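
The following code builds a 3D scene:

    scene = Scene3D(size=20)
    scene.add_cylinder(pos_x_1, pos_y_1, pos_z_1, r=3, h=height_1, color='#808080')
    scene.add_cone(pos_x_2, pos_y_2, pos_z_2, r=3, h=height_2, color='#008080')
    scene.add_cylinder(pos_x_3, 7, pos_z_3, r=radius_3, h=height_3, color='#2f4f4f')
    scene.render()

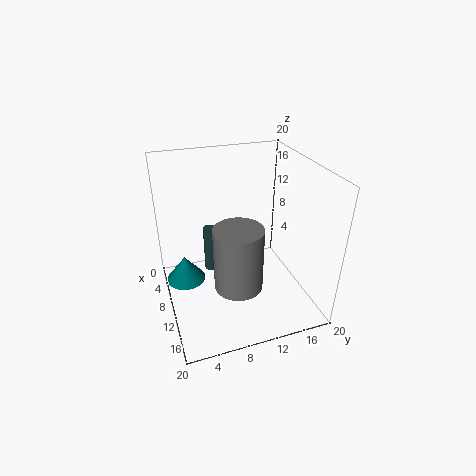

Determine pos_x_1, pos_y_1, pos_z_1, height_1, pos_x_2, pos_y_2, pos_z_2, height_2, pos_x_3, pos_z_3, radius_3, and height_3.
pos_x_1 = 16
pos_y_1 = 8
pos_z_1 = 7
height_1 = 8
pos_x_2 = 5
pos_y_2 = 3
pos_z_2 = 1
height_2 = 4
pos_x_3 = 6
pos_z_3 = 3
radius_3 = 1
height_3 = 7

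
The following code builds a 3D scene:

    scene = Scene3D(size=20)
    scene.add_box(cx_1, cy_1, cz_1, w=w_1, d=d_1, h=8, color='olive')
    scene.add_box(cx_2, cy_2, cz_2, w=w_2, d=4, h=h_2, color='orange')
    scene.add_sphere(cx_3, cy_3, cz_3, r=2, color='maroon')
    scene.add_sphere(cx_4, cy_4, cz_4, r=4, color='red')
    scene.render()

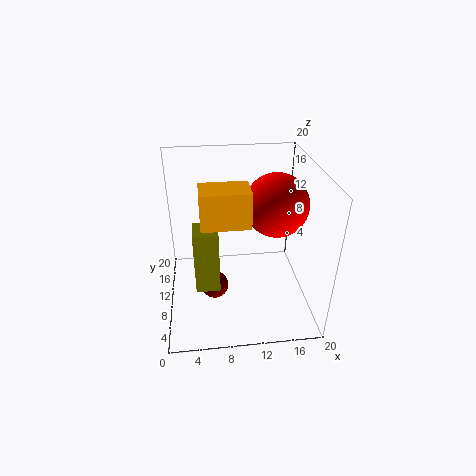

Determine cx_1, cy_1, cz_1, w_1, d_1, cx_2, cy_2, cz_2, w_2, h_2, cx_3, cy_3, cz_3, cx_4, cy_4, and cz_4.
cx_1 = 4; cy_1 = 3.5; cz_1 = 6.5; w_1 = 3; d_1 = 3.5; cx_2 = 5; cy_2 = 4.5; cz_2 = 14.5; w_2 = 6; h_2 = 4.5; cx_3 = 6.5; cy_3 = 10; cz_3 = 2; cx_4 = 14.5; cy_4 = 7.5; cz_4 = 16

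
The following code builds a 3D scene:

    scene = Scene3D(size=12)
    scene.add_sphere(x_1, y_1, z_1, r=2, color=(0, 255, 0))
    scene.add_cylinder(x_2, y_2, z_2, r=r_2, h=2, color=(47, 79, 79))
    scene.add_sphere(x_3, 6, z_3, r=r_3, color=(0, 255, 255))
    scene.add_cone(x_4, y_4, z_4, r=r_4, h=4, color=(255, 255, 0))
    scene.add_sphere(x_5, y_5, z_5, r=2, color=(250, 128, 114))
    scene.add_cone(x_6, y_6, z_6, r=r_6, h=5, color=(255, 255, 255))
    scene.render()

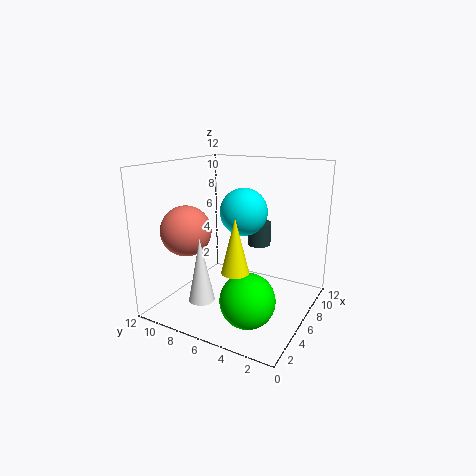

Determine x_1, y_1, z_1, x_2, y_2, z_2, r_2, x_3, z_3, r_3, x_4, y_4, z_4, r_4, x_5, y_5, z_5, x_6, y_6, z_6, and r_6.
x_1 = 2
y_1 = 3
z_1 = 3
x_2 = 8
y_2 = 5
z_2 = 5
r_2 = 1
x_3 = 7
z_3 = 8
r_3 = 2
x_4 = 2
y_4 = 4
z_4 = 5
r_4 = 1
x_5 = 3
y_5 = 9
z_5 = 7
x_6 = 2
y_6 = 7
z_6 = 2
r_6 = 1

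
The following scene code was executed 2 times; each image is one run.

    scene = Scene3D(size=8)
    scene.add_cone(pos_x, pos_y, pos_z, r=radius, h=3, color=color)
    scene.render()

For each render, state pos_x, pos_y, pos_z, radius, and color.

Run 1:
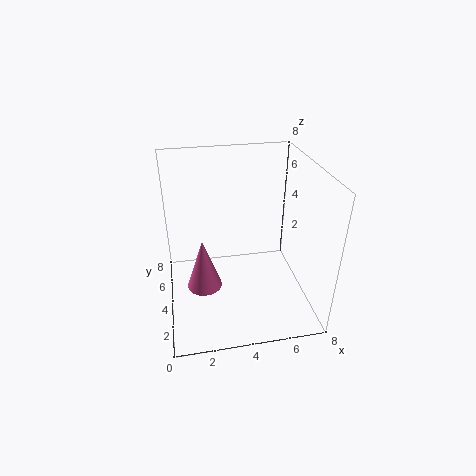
pos_x = 2
pos_y = 4
pos_z = 1
radius = 1
color = 'hotpink'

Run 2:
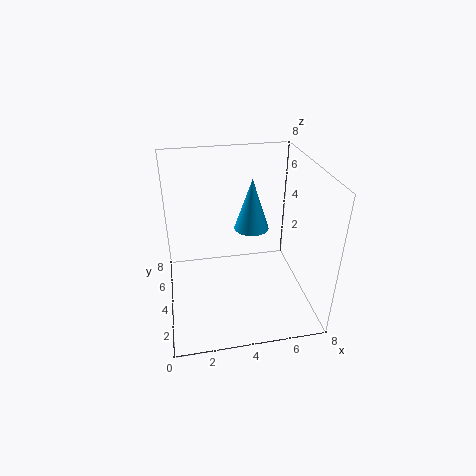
pos_x = 5
pos_y = 5
pos_z = 4
radius = 1
color = 'deepskyblue'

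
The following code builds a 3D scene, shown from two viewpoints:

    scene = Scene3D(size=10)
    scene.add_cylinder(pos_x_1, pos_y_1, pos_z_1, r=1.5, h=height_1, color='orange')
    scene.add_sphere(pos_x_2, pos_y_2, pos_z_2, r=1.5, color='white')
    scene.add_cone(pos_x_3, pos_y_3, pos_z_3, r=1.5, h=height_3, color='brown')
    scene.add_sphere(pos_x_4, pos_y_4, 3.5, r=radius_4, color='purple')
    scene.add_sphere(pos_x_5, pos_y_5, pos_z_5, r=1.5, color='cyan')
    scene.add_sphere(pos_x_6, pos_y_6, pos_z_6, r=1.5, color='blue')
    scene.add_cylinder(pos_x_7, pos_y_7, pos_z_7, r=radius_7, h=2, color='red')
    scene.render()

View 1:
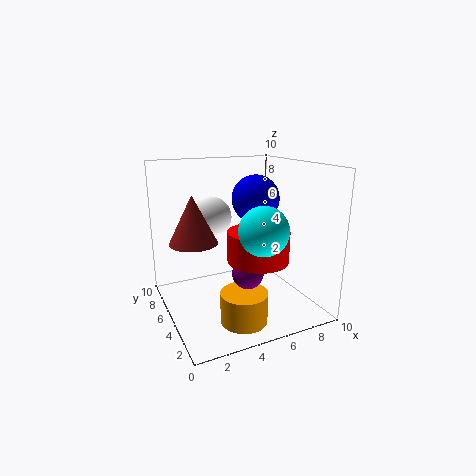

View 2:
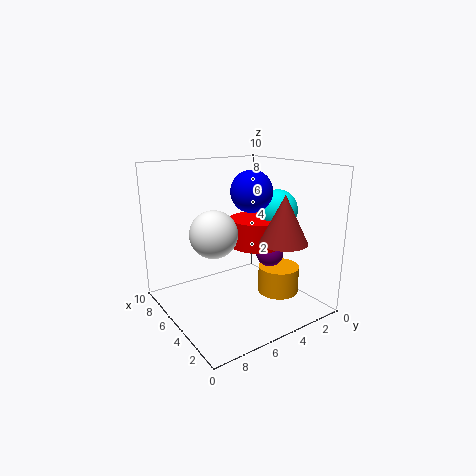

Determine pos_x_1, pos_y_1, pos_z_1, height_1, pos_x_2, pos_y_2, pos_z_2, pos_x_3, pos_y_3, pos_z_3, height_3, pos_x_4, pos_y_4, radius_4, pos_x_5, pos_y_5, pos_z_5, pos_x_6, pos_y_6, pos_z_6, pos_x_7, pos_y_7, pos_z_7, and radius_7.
pos_x_1 = 4, pos_y_1 = 2, pos_z_1 = 0.5, height_1 = 2, pos_x_2 = 4, pos_y_2 = 7.5, pos_z_2 = 6, pos_x_3 = 1.5, pos_y_3 = 4, pos_z_3 = 5.5, height_3 = 3, pos_x_4 = 4.5, pos_y_4 = 2.5, radius_4 = 1, pos_x_5 = 5, pos_y_5 = 1.5, pos_z_5 = 6.5, pos_x_6 = 5.5, pos_y_6 = 3.5, pos_z_6 = 8, pos_x_7 = 5.5, pos_y_7 = 3, pos_z_7 = 4, radius_7 = 2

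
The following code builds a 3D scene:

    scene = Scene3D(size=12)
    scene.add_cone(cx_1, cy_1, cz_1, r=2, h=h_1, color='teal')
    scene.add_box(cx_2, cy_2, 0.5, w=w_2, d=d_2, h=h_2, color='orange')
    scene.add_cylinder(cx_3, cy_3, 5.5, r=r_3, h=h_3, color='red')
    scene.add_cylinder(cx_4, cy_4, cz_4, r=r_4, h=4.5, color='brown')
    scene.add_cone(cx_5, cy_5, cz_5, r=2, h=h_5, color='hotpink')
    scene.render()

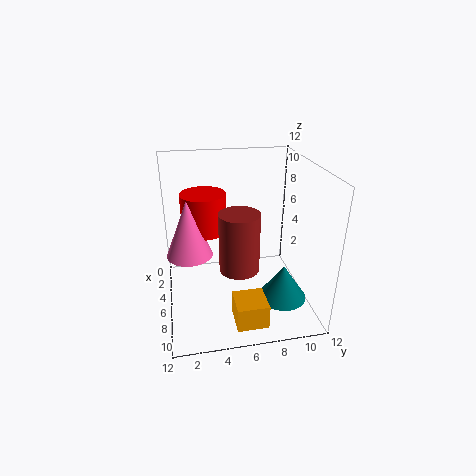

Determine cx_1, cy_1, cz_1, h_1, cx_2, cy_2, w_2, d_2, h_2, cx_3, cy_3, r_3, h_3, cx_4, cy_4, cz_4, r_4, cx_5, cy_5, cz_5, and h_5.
cx_1 = 8, cy_1 = 9.5, cz_1 = 1, h_1 = 3, cx_2 = 8.5, cy_2 = 5, w_2 = 2.5, d_2 = 2.5, h_2 = 2, cx_3 = 3, cy_3 = 3.5, r_3 = 2, h_3 = 3.5, cx_4 = 9, cy_4 = 5.5, cz_4 = 5, r_4 = 1.5, cx_5 = 4.5, cy_5 = 2, cz_5 = 4, h_5 = 5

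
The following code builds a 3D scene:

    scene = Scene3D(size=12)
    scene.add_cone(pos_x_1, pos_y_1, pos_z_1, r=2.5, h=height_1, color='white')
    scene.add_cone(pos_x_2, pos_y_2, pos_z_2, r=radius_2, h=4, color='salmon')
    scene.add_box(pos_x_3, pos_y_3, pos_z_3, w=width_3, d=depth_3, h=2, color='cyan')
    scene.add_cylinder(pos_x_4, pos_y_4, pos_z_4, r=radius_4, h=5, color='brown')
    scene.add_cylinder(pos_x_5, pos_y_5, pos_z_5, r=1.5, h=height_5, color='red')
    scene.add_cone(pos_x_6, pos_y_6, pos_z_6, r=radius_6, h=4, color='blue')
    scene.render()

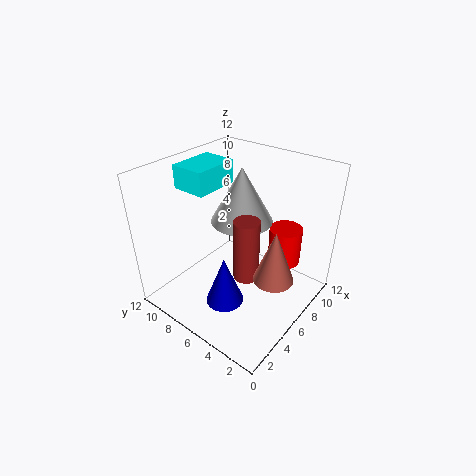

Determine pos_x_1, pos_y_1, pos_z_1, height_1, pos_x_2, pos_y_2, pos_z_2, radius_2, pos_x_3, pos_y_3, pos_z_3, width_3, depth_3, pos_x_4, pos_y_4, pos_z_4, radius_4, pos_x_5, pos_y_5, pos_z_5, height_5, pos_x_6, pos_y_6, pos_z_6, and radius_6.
pos_x_1 = 6.5; pos_y_1 = 6; pos_z_1 = 7.5; height_1 = 4.5; pos_x_2 = 4.5; pos_y_2 = 1.5; pos_z_2 = 5; radius_2 = 1.5; pos_x_3 = 4.5; pos_y_3 = 8.5; pos_z_3 = 9.5; width_3 = 4; depth_3 = 3; pos_x_4 = 4.5; pos_y_4 = 4; pos_z_4 = 4; radius_4 = 1; pos_x_5 = 10.5; pos_y_5 = 4; pos_z_5 = 2; height_5 = 3.5; pos_x_6 = 3; pos_y_6 = 5; pos_z_6 = 2; radius_6 = 1.5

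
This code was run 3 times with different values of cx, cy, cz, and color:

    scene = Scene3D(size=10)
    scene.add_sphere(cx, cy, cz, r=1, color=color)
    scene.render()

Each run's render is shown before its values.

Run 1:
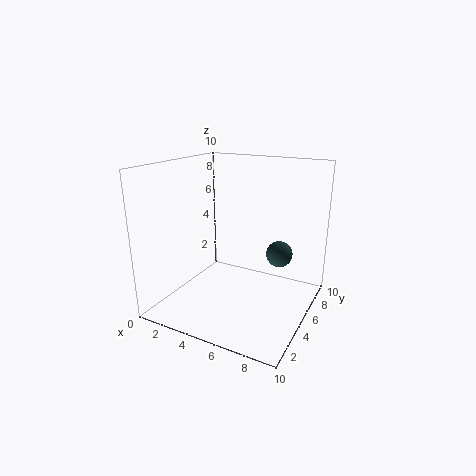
cx = 7
cy = 8
cz = 3
color = 'darkslategray'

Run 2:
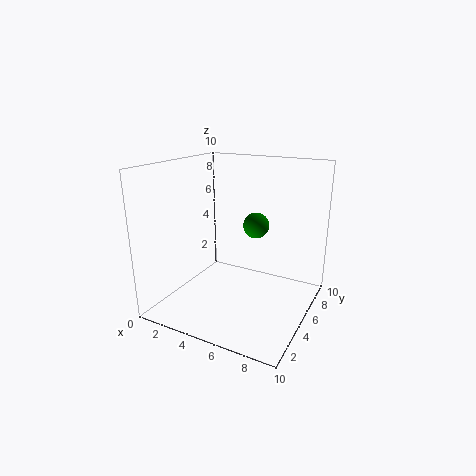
cx = 5
cy = 8
cz = 5
color = 'green'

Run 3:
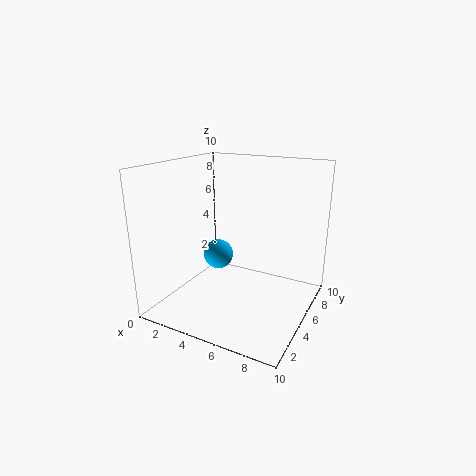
cx = 4
cy = 4
cz = 4
color = 'deepskyblue'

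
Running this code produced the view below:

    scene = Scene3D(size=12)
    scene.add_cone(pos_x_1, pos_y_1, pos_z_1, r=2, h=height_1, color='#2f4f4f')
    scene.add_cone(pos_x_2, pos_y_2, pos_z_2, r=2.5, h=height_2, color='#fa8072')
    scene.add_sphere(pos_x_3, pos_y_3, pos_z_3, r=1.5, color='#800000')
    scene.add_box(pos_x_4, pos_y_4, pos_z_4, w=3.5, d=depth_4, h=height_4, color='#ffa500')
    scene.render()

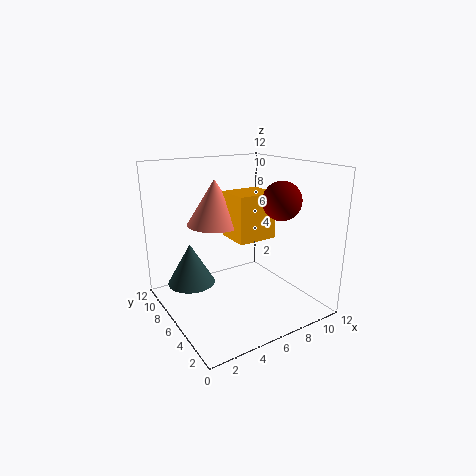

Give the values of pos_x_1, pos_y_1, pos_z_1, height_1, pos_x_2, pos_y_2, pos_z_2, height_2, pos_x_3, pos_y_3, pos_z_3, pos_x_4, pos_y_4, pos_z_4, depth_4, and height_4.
pos_x_1 = 2.5
pos_y_1 = 8
pos_z_1 = 2
height_1 = 3.5
pos_x_2 = 5.5
pos_y_2 = 9
pos_z_2 = 6.5
height_2 = 4
pos_x_3 = 8
pos_y_3 = 3
pos_z_3 = 9.5
pos_x_4 = 6
pos_y_4 = 5.5
pos_z_4 = 5.5
depth_4 = 3
height_4 = 4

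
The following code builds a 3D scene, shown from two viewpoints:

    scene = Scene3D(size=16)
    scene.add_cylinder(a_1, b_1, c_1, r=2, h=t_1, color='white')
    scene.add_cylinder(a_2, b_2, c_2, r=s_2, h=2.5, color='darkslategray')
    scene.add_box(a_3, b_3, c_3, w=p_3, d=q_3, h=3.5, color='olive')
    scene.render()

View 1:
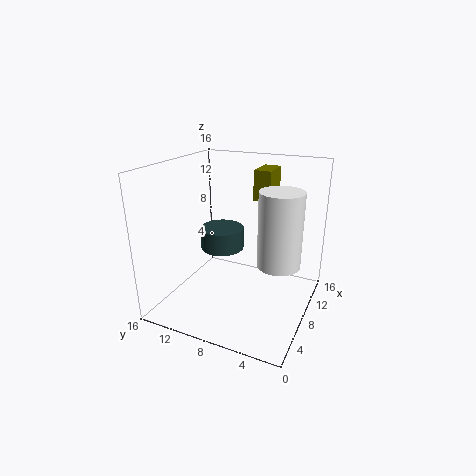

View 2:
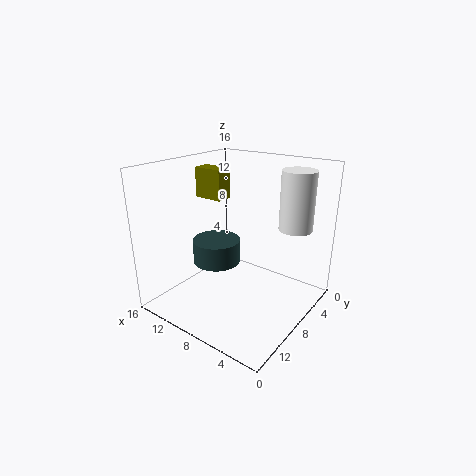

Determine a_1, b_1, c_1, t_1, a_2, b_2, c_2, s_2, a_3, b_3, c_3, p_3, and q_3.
a_1 = 4
b_1 = 2
c_1 = 8
t_1 = 7
a_2 = 9
b_2 = 10.5
c_2 = 6
s_2 = 2.5
a_3 = 11
b_3 = 5.5
c_3 = 11.5
p_3 = 3.5
q_3 = 2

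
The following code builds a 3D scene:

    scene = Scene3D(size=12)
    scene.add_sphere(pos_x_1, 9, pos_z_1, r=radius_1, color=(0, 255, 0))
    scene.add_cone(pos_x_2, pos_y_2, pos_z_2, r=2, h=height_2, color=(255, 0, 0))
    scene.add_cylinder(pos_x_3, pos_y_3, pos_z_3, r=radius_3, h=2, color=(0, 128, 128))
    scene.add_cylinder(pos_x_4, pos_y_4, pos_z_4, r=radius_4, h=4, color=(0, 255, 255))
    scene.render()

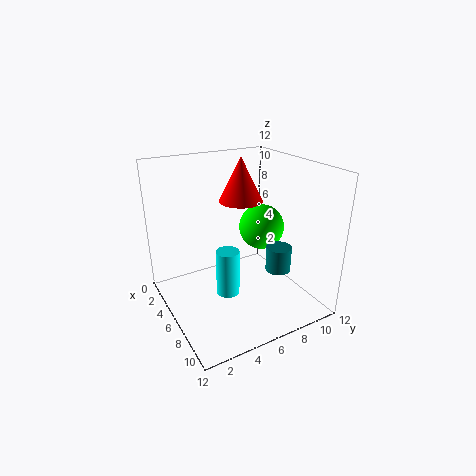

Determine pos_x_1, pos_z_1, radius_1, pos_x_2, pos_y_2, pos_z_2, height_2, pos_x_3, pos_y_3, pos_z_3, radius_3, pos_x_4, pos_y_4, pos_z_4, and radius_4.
pos_x_1 = 5; pos_z_1 = 6; radius_1 = 2; pos_x_2 = 3; pos_y_2 = 8; pos_z_2 = 8; height_2 = 4; pos_x_3 = 9; pos_y_3 = 8; pos_z_3 = 4; radius_3 = 1; pos_x_4 = 6; pos_y_4 = 5; pos_z_4 = 1; radius_4 = 1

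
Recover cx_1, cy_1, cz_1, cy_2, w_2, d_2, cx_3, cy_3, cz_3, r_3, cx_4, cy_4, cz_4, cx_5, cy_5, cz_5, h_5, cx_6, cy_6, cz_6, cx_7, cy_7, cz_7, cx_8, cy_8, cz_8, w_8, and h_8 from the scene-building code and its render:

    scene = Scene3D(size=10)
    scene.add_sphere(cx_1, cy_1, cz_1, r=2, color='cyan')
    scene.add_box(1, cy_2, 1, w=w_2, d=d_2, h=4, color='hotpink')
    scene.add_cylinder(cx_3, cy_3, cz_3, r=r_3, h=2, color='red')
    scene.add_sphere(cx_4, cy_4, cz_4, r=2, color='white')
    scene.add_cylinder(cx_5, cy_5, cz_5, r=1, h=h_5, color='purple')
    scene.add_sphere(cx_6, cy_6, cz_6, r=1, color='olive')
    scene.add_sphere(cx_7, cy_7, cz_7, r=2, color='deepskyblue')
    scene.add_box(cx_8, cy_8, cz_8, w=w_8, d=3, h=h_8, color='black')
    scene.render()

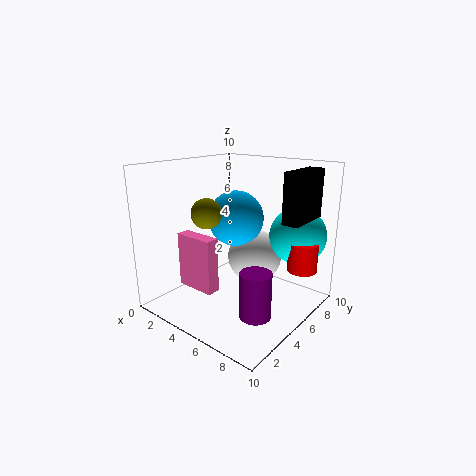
cx_1 = 8
cy_1 = 8
cz_1 = 5
cy_2 = 3
w_2 = 3
d_2 = 1
cx_3 = 9
cy_3 = 7
cz_3 = 3
r_3 = 1
cx_4 = 5
cy_4 = 7
cz_4 = 3
cx_5 = 8
cy_5 = 3
cz_5 = 1
h_5 = 3
cx_6 = 4
cy_6 = 3
cz_6 = 7
cx_7 = 4
cy_7 = 6
cz_7 = 6
cx_8 = 9
cy_8 = 4
cz_8 = 7
w_8 = 1
h_8 = 3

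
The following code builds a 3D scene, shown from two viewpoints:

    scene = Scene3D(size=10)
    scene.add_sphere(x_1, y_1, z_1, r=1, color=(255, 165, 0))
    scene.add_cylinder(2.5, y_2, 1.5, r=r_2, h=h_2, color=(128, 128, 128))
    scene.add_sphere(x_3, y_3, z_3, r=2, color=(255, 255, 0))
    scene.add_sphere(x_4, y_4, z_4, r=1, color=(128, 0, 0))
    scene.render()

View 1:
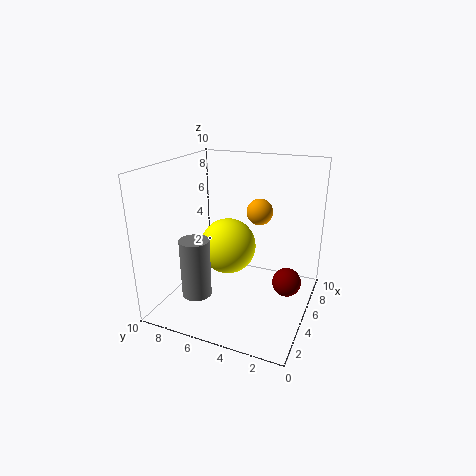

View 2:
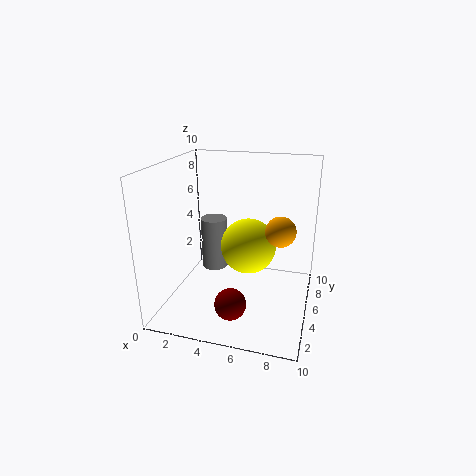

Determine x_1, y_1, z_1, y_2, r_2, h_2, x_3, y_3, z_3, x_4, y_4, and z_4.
x_1 = 8, y_1 = 4.5, z_1 = 6, y_2 = 7, r_2 = 1, h_2 = 4, x_3 = 5.5, y_3 = 6, z_3 = 4, x_4 = 5.5, y_4 = 1.5, z_4 = 2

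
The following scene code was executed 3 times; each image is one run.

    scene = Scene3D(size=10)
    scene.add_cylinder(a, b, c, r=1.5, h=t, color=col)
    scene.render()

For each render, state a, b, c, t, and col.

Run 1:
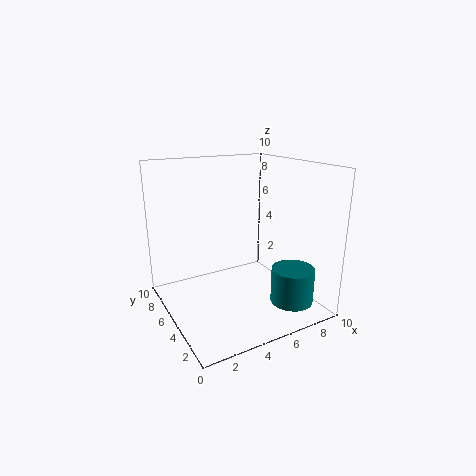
a = 8, b = 2.5, c = 0.5, t = 2.5, col = 'teal'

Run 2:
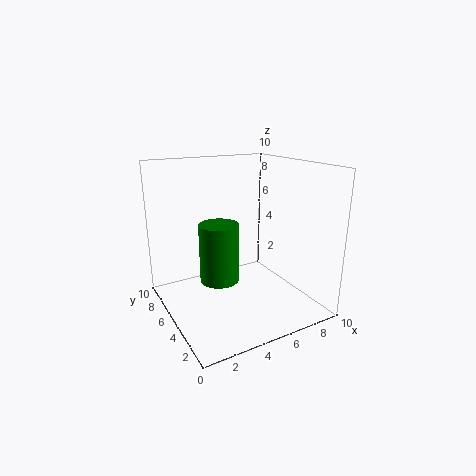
a = 4.5, b = 7, c = 1, t = 4.5, col = 'green'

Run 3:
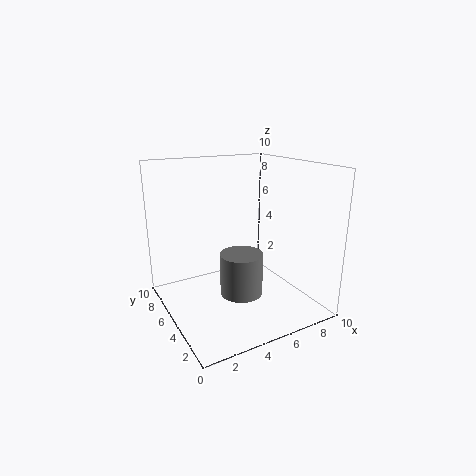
a = 5, b = 4.5, c = 1, t = 3, col = 'gray'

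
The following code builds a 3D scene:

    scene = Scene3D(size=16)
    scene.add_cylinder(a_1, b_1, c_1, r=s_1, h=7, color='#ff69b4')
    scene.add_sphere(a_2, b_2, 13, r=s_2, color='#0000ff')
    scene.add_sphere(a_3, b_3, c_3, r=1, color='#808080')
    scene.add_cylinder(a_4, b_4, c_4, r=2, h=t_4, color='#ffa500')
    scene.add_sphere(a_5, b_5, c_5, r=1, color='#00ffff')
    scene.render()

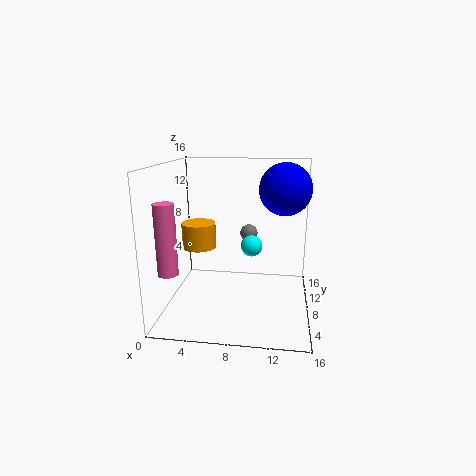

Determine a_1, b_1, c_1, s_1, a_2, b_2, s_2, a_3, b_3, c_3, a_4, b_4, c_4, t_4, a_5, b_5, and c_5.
a_1 = 2, b_1 = 2, c_1 = 6, s_1 = 1, a_2 = 13, b_2 = 11, s_2 = 3, a_3 = 9, b_3 = 10, c_3 = 8, a_4 = 3, b_4 = 10, c_4 = 6, t_4 = 3, a_5 = 10, b_5 = 3, c_5 = 9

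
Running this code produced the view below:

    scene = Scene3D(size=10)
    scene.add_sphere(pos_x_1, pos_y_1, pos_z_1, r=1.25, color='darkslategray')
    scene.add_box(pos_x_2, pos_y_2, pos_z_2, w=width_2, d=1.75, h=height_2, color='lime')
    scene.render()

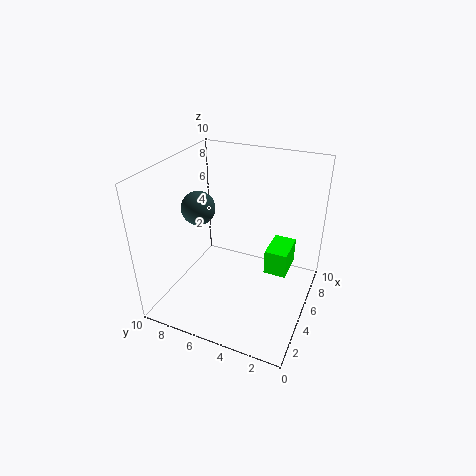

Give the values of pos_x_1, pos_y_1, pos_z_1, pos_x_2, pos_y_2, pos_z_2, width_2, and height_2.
pos_x_1 = 5.75; pos_y_1 = 8.5; pos_z_1 = 6.25; pos_x_2 = 7.25; pos_y_2 = 2; pos_z_2 = 0.75; width_2 = 2.75; height_2 = 2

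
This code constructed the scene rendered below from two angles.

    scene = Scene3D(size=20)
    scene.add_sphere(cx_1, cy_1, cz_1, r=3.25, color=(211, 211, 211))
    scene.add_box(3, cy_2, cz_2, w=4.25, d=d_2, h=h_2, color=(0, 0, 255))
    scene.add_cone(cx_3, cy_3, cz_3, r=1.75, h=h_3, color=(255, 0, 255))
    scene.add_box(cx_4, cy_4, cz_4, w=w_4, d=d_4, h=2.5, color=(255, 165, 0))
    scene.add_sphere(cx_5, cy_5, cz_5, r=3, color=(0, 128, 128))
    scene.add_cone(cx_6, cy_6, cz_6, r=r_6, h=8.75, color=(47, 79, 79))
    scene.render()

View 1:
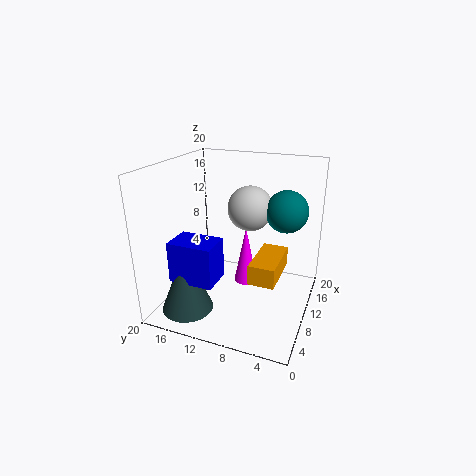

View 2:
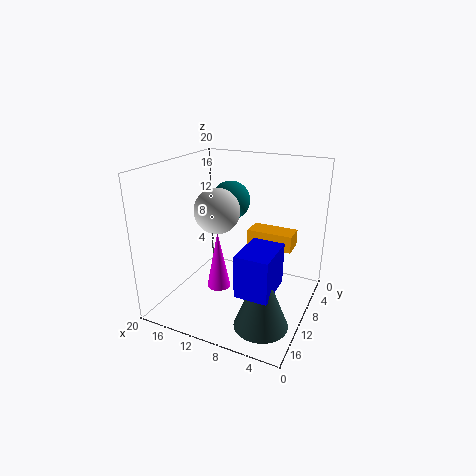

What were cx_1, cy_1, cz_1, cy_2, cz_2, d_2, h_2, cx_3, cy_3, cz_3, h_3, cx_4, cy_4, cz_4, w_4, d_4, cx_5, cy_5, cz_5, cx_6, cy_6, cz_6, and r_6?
cx_1 = 13.5; cy_1 = 9.5; cz_1 = 13.25; cy_2 = 11; cz_2 = 5.5; d_2 = 6; h_2 = 5.5; cx_3 = 13.25; cy_3 = 10; cz_3 = 1.5; h_3 = 8.75; cx_4 = 3.5; cy_4 = 3; cz_4 = 7.25; w_4 = 6.75; d_4 = 3.25; cx_5 = 14; cy_5 = 4.25; cz_5 = 13.25; cx_6 = 4.25; cy_6 = 15.25; cz_6 = 1; r_6 = 3.5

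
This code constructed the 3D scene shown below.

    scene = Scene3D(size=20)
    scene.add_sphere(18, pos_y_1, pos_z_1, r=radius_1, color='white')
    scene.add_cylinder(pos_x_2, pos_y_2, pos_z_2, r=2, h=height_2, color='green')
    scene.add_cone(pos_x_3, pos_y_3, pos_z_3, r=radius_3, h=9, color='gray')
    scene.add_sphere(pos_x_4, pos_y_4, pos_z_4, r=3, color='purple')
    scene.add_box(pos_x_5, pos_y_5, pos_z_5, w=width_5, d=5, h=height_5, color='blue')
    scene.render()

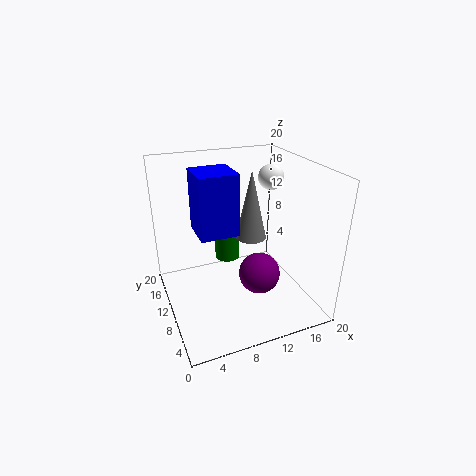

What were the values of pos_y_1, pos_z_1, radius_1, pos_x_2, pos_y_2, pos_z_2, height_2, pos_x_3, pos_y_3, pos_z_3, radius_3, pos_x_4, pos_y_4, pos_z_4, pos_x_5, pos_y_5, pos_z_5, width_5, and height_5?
pos_y_1 = 16; pos_z_1 = 16; radius_1 = 2; pos_x_2 = 11; pos_y_2 = 17; pos_z_2 = 3; height_2 = 5; pos_x_3 = 11; pos_y_3 = 8; pos_z_3 = 11; radius_3 = 2; pos_x_4 = 13; pos_y_4 = 9; pos_z_4 = 4; pos_x_5 = 4; pos_y_5 = 7; pos_z_5 = 12; width_5 = 5; height_5 = 8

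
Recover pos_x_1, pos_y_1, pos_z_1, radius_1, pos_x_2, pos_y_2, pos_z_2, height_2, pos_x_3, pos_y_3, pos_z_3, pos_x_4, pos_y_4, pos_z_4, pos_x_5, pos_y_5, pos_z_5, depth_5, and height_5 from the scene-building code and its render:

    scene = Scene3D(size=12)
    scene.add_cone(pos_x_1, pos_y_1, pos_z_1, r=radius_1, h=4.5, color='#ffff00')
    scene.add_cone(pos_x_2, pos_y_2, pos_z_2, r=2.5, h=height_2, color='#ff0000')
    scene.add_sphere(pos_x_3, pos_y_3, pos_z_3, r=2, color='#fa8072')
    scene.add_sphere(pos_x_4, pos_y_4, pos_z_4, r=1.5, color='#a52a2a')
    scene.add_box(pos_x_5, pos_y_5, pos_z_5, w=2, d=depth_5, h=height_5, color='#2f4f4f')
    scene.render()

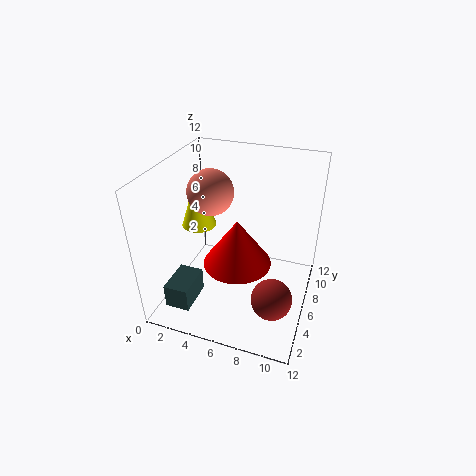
pos_x_1 = 2; pos_y_1 = 7; pos_z_1 = 6; radius_1 = 1.5; pos_x_2 = 7; pos_y_2 = 3; pos_z_2 = 6; height_2 = 3.5; pos_x_3 = 3; pos_y_3 = 7.5; pos_z_3 = 9; pos_x_4 = 10; pos_y_4 = 2; pos_z_4 = 4; pos_x_5 = 1.5; pos_y_5 = 1; pos_z_5 = 1.5; depth_5 = 3; height_5 = 2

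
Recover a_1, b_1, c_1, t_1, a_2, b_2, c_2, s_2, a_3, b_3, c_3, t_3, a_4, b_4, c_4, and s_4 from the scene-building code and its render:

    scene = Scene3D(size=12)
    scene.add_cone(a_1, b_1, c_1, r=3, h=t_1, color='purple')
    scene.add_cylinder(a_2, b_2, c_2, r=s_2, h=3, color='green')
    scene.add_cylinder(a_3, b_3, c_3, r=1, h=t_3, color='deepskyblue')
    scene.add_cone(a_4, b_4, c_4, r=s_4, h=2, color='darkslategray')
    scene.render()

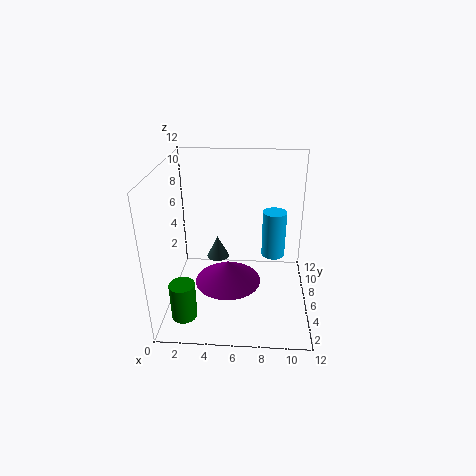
a_1 = 5
b_1 = 7
c_1 = 1
t_1 = 2
a_2 = 2
b_2 = 2
c_2 = 1
s_2 = 1
a_3 = 9
b_3 = 7
c_3 = 4
t_3 = 4
a_4 = 4
b_4 = 8
c_4 = 3
s_4 = 1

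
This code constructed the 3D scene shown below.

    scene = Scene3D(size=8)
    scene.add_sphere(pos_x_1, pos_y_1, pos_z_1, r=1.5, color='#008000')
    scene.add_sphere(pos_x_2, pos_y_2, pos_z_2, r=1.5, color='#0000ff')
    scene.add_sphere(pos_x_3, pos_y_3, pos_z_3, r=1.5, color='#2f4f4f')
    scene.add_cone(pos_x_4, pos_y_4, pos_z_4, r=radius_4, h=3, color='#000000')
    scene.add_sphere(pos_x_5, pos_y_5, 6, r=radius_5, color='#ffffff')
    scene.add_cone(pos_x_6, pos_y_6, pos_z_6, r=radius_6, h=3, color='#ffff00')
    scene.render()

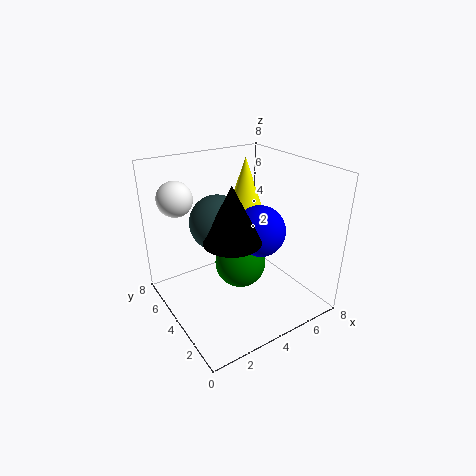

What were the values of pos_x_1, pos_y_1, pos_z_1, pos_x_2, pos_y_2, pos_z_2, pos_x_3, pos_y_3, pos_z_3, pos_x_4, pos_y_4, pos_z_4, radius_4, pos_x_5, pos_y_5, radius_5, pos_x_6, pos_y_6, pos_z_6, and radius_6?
pos_x_1 = 4.5, pos_y_1 = 4.5, pos_z_1 = 2, pos_x_2 = 5.5, pos_y_2 = 4, pos_z_2 = 4, pos_x_3 = 3, pos_y_3 = 4.5, pos_z_3 = 5, pos_x_4 = 3, pos_y_4 = 3, pos_z_4 = 4.5, radius_4 = 1.5, pos_x_5 = 1.5, pos_y_5 = 6.5, radius_5 = 1, pos_x_6 = 5.5, pos_y_6 = 5.5, pos_z_6 = 5, radius_6 = 1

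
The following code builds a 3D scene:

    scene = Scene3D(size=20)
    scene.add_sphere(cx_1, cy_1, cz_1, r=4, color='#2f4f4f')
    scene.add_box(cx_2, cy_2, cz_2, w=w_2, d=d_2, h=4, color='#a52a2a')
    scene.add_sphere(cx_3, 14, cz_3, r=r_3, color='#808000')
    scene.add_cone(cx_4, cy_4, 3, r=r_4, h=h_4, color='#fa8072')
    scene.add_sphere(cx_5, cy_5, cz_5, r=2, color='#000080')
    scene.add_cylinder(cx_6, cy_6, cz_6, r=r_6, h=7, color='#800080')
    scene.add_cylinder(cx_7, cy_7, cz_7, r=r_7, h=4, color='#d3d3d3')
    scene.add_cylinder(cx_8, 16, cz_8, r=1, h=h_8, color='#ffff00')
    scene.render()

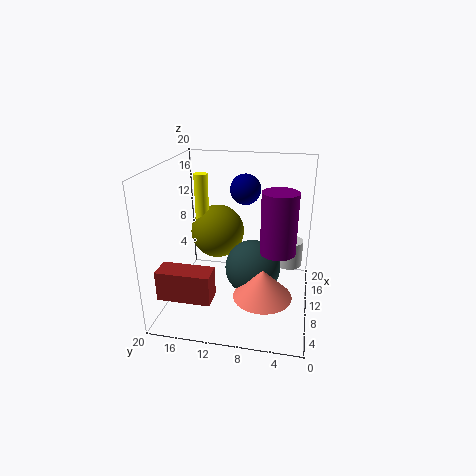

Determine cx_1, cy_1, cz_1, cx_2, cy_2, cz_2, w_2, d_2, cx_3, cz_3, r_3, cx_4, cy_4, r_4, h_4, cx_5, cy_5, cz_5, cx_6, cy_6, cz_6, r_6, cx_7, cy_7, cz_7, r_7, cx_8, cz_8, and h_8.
cx_1 = 11; cy_1 = 8; cz_1 = 5; cx_2 = 2; cy_2 = 12; cz_2 = 4; w_2 = 3; d_2 = 7; cx_3 = 14; cz_3 = 9; r_3 = 4; cx_4 = 7; cy_4 = 6; r_4 = 4; h_4 = 4; cx_5 = 10; cy_5 = 9; cz_5 = 17; cx_6 = 3; cy_6 = 4; cz_6 = 12; r_6 = 2; cx_7 = 15; cy_7 = 3; cz_7 = 4; r_7 = 2; cx_8 = 13; cz_8 = 9; h_8 = 9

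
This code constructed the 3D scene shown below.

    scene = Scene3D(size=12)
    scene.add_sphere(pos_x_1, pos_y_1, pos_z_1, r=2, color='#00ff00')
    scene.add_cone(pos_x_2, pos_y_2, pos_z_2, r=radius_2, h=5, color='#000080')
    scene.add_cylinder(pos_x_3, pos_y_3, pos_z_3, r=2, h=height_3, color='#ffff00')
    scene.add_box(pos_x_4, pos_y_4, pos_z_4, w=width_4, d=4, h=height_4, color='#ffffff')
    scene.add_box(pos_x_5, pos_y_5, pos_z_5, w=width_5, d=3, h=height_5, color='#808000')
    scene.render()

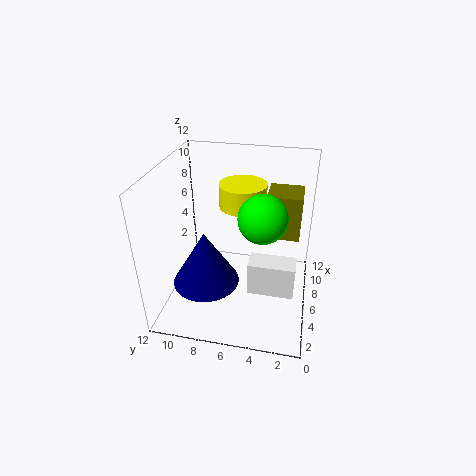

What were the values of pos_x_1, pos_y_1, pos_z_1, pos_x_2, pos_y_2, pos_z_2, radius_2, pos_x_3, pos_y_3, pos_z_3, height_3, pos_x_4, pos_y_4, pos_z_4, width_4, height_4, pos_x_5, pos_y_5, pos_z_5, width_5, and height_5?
pos_x_1 = 6
pos_y_1 = 4
pos_z_1 = 8
pos_x_2 = 6
pos_y_2 = 9
pos_z_2 = 1
radius_2 = 3
pos_x_3 = 8
pos_y_3 = 6
pos_z_3 = 8
height_3 = 2
pos_x_4 = 5
pos_y_4 = 1
pos_z_4 = 1
width_4 = 2
height_4 = 3
pos_x_5 = 8
pos_y_5 = 1
pos_z_5 = 5
width_5 = 3
height_5 = 4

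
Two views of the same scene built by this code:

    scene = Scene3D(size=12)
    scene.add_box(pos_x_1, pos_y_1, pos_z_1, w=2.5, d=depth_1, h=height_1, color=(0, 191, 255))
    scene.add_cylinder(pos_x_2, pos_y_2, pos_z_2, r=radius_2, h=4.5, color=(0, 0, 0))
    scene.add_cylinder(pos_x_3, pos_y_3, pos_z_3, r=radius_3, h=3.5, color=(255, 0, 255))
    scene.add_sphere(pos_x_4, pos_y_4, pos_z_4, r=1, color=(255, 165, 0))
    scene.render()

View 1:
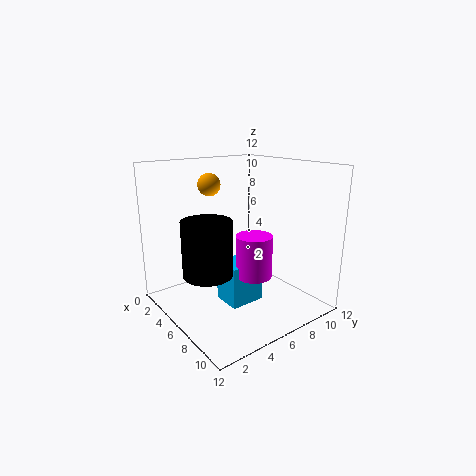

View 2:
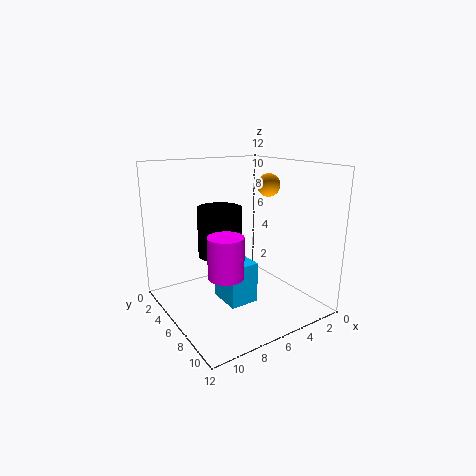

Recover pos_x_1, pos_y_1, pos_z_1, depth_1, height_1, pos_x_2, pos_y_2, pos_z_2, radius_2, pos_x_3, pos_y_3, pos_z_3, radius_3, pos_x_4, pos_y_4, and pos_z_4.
pos_x_1 = 5; pos_y_1 = 4.5; pos_z_1 = 0.5; depth_1 = 3; height_1 = 3.5; pos_x_2 = 6; pos_y_2 = 3; pos_z_2 = 3.5; radius_2 = 2; pos_x_3 = 7.5; pos_y_3 = 6.5; pos_z_3 = 3; radius_3 = 1.5; pos_x_4 = 2.5; pos_y_4 = 5.5; pos_z_4 = 10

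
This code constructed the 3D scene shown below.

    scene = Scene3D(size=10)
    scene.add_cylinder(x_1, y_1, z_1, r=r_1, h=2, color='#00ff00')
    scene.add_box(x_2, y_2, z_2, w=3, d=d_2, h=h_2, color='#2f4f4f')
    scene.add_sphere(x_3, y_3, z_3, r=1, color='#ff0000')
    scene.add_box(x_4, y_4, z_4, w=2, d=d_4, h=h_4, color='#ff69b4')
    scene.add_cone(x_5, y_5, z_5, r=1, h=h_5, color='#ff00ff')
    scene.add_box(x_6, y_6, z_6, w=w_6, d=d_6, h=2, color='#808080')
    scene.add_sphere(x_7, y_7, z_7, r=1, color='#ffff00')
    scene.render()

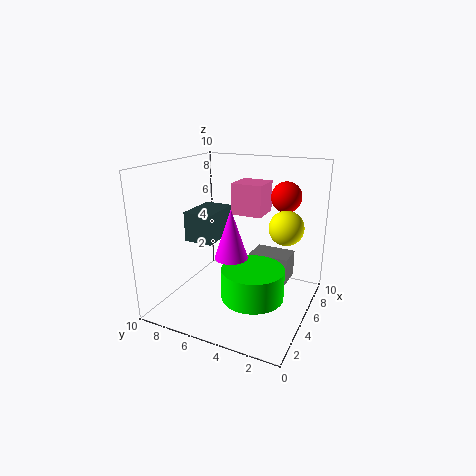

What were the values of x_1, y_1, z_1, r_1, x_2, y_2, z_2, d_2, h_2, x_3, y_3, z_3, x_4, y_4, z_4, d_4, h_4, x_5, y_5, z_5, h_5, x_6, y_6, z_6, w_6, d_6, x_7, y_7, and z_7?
x_1 = 3; y_1 = 3; z_1 = 2; r_1 = 2; x_2 = 3; y_2 = 6; z_2 = 5; d_2 = 2; h_2 = 2; x_3 = 6; y_3 = 2; z_3 = 8; x_4 = 4; y_4 = 3; z_4 = 7; d_4 = 2; h_4 = 2; x_5 = 2; y_5 = 4; z_5 = 5; h_5 = 3; x_6 = 7; y_6 = 2; z_6 = 1; w_6 = 2; d_6 = 3; x_7 = 3; y_7 = 1; z_7 = 7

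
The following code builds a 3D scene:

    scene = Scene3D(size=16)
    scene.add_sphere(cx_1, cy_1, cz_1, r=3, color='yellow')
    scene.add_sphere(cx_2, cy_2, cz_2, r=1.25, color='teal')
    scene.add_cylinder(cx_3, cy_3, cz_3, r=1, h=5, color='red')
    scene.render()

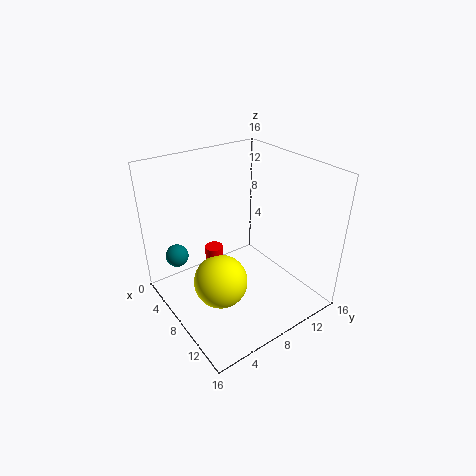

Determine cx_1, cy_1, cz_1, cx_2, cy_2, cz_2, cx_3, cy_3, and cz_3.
cx_1 = 8.5, cy_1 = 5.25, cz_1 = 3.5, cx_2 = 4.75, cy_2 = 2, cz_2 = 6.25, cx_3 = 6.5, cy_3 = 5.75, cz_3 = 2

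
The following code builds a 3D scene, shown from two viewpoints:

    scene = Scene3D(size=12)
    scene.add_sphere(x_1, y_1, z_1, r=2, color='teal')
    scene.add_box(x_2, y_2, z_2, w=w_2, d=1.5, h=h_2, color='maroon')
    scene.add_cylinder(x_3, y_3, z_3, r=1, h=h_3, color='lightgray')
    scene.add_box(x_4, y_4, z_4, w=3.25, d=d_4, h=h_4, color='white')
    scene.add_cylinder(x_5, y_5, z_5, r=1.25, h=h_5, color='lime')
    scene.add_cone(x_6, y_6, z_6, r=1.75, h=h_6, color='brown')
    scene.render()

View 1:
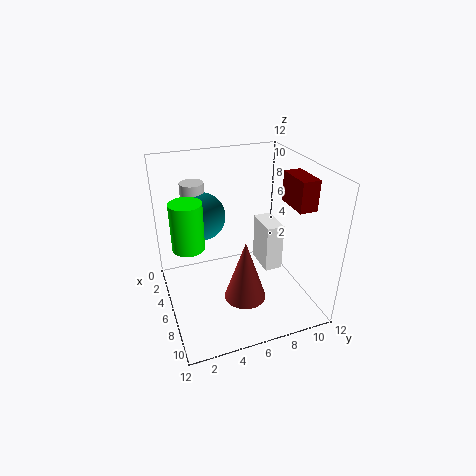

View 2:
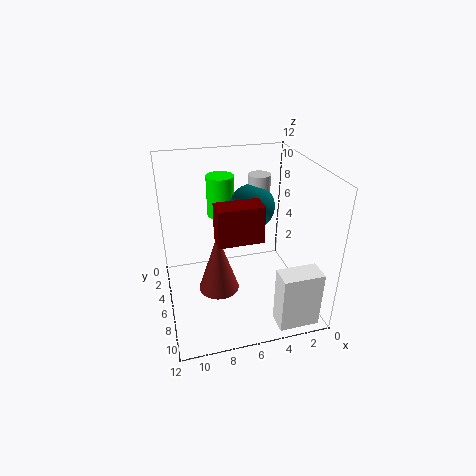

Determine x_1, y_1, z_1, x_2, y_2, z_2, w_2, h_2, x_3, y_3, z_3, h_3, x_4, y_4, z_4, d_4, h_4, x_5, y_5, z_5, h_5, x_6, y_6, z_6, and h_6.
x_1 = 4
y_1 = 3.5
z_1 = 7.5
x_2 = 5.75
y_2 = 10
z_2 = 8.75
w_2 = 3
h_2 = 2.5
x_3 = 3.25
y_3 = 3
z_3 = 7
h_3 = 3.25
x_4 = 0.75
y_4 = 9.75
z_4 = 0.25
d_4 = 1.75
h_4 = 4.75
x_5 = 6.5
y_5 = 1.75
z_5 = 6.25
h_5 = 3.75
x_6 = 7.75
y_6 = 6
z_6 = 1.25
h_6 = 5.25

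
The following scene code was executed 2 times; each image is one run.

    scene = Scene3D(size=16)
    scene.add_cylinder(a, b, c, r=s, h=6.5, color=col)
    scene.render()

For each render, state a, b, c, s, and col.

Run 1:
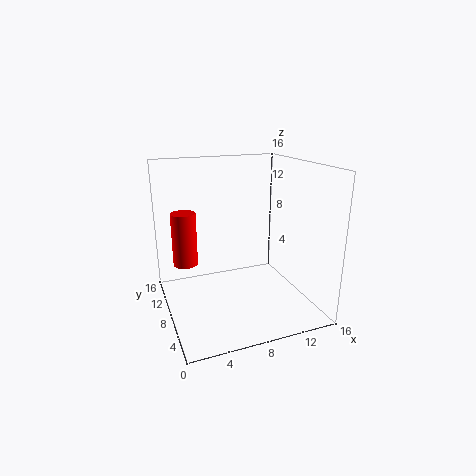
a = 3, b = 13, c = 3.5, s = 1.5, col = 'red'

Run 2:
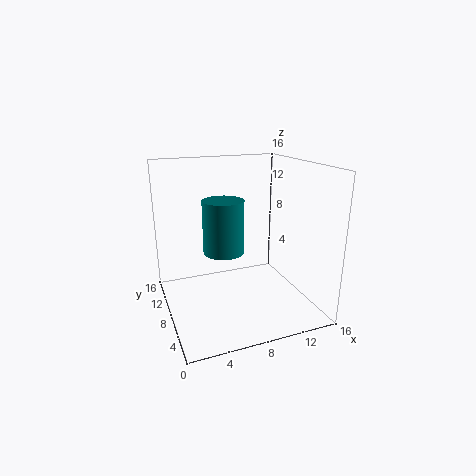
a = 7.5, b = 11.5, c = 5, s = 2.5, col = 'teal'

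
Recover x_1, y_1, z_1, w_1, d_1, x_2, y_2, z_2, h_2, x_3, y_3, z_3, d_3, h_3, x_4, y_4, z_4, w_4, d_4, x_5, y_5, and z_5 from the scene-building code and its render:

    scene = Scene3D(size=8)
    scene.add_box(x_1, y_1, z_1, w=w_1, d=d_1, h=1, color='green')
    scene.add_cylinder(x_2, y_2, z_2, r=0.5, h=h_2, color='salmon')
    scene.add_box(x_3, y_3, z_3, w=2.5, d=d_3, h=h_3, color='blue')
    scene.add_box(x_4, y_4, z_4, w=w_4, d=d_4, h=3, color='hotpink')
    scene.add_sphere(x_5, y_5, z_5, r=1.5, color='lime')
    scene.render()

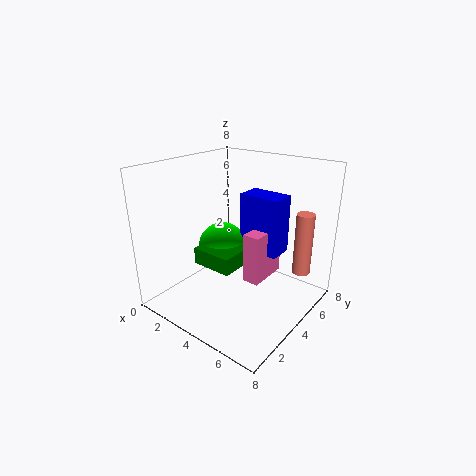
x_1 = 1.5
y_1 = 3
z_1 = 2
w_1 = 2.5
d_1 = 2.5
x_2 = 7
y_2 = 6
z_2 = 2
h_2 = 3.5
x_3 = 3
y_3 = 5.5
z_3 = 2.5
d_3 = 1.5
h_3 = 3.5
x_4 = 4
y_4 = 4.5
z_4 = 1
w_4 = 1
d_4 = 2.5
x_5 = 2
y_5 = 5
z_5 = 2.5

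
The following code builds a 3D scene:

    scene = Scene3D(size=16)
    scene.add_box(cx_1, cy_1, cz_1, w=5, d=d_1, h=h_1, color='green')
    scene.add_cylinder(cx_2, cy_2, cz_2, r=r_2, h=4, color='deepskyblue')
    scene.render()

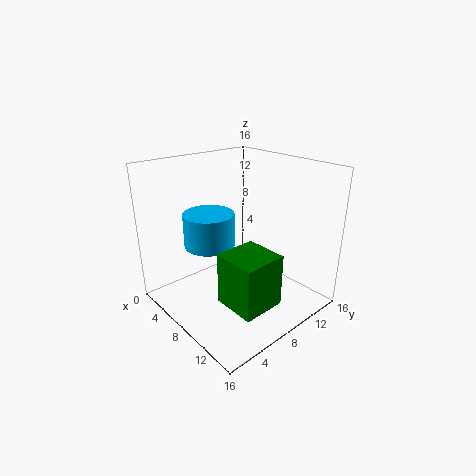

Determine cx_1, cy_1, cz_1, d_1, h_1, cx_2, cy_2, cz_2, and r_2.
cx_1 = 8, cy_1 = 5, cz_1 = 1, d_1 = 5, h_1 = 6, cx_2 = 4, cy_2 = 7, cz_2 = 6, r_2 = 3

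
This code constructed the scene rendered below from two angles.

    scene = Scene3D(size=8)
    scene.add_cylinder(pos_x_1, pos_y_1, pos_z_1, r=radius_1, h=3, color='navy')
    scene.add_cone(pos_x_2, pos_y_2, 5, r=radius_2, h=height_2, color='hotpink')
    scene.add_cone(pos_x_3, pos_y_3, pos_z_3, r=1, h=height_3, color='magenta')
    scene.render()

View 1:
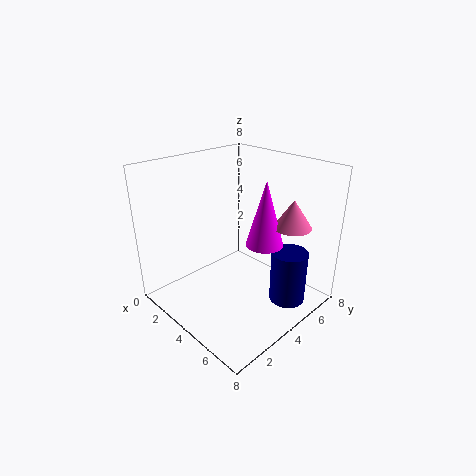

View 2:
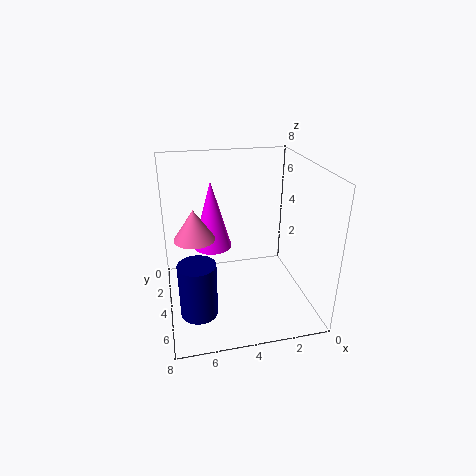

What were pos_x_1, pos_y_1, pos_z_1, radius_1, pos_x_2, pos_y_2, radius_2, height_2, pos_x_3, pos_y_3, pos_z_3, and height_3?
pos_x_1 = 6.5; pos_y_1 = 5.5; pos_z_1 = 0.5; radius_1 = 1; pos_x_2 = 6.5; pos_y_2 = 5.5; radius_2 = 1; height_2 = 1.5; pos_x_3 = 5.5; pos_y_3 = 4.5; pos_z_3 = 4; height_3 = 3.5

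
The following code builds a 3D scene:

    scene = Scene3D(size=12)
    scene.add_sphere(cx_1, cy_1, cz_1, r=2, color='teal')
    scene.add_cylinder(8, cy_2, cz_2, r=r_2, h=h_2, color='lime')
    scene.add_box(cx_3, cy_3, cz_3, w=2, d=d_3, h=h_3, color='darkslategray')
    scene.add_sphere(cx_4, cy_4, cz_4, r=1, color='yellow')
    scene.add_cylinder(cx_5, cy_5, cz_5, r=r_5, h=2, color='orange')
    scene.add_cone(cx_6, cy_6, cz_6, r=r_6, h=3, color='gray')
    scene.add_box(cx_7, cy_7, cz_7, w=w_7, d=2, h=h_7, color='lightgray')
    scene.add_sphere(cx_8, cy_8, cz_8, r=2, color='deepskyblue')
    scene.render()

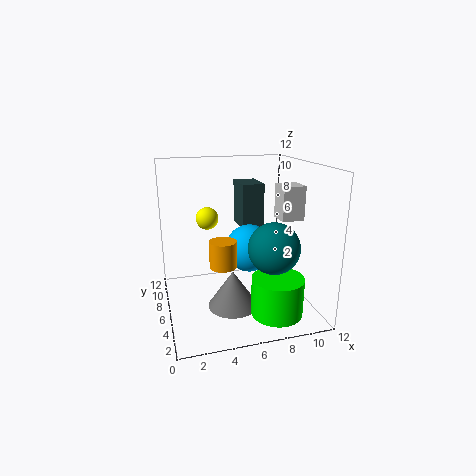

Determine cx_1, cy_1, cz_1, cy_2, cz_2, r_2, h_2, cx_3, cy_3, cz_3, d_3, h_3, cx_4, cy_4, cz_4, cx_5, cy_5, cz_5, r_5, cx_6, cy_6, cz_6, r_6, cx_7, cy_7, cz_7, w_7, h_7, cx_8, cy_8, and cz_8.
cx_1 = 8; cy_1 = 3; cz_1 = 6; cy_2 = 2; cz_2 = 1; r_2 = 2; h_2 = 3; cx_3 = 7; cy_3 = 8; cz_3 = 6; d_3 = 3; h_3 = 4; cx_4 = 4; cy_4 = 9; cz_4 = 7; cx_5 = 4; cy_5 = 3; cz_5 = 5; r_5 = 1; cx_6 = 5; cy_6 = 4; cz_6 = 1; r_6 = 2; cx_7 = 10; cy_7 = 6; cz_7 = 7; w_7 = 2; h_7 = 3; cx_8 = 7; cy_8 = 6; cz_8 = 5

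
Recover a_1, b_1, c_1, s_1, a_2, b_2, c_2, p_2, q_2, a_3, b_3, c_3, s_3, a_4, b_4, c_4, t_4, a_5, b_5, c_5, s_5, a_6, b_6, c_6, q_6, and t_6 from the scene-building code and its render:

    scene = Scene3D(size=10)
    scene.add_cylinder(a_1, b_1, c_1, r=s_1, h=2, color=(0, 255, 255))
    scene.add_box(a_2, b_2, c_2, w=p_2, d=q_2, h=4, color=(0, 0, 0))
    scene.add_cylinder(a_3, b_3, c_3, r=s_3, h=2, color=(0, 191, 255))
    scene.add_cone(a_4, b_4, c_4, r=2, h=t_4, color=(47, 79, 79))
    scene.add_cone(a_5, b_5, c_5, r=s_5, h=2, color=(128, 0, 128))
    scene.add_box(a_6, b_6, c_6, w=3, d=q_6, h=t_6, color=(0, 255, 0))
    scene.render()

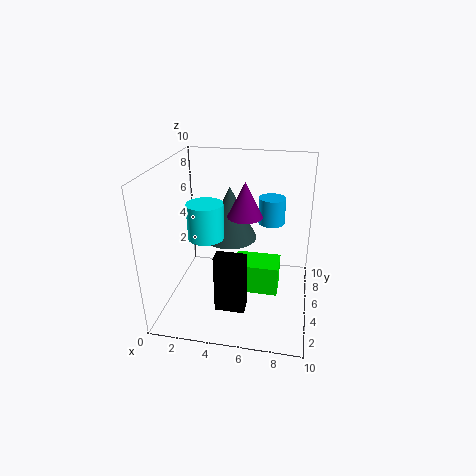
a_1 = 4
b_1 = 1
c_1 = 7
s_1 = 1
a_2 = 4
b_2 = 2
c_2 = 1
p_2 = 2
q_2 = 1
a_3 = 7
b_3 = 8
c_3 = 5
s_3 = 1
a_4 = 4
b_4 = 7
c_4 = 4
t_4 = 4
a_5 = 6
b_5 = 2
c_5 = 8
s_5 = 1
a_6 = 5
b_6 = 3
c_6 = 2
q_6 = 2
t_6 = 2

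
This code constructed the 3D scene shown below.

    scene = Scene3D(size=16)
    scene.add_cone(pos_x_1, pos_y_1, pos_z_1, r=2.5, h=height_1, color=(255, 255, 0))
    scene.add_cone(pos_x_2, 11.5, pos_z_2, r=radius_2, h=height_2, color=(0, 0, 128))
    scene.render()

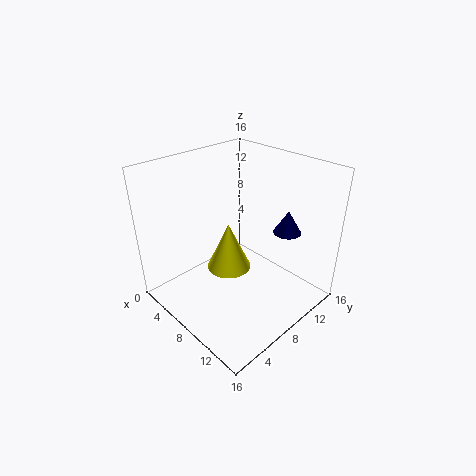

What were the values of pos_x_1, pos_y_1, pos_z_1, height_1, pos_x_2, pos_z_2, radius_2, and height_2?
pos_x_1 = 7, pos_y_1 = 7.5, pos_z_1 = 4, height_1 = 5.5, pos_x_2 = 12, pos_z_2 = 9, radius_2 = 1.5, height_2 = 2.5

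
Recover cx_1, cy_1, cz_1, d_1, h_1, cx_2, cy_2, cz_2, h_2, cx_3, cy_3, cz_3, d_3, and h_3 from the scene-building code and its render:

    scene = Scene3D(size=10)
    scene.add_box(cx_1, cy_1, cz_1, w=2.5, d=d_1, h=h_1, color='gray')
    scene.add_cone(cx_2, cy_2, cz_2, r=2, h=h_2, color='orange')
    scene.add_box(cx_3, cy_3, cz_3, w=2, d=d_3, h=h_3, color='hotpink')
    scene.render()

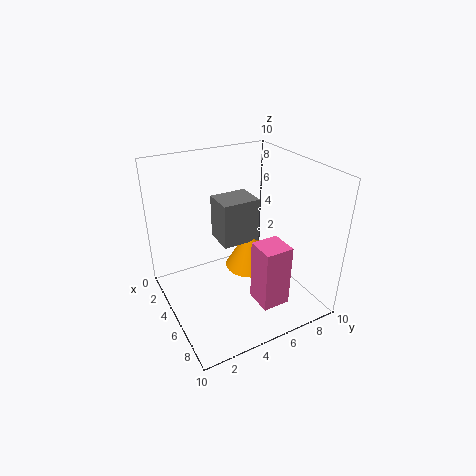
cx_1 = 0.5; cy_1 = 5; cz_1 = 3; d_1 = 3; h_1 = 3.5; cx_2 = 2.5; cy_2 = 7.5; cz_2 = 0.5; h_2 = 3.5; cx_3 = 6; cy_3 = 5.5; cz_3 = 0.5; d_3 = 2; h_3 = 4.5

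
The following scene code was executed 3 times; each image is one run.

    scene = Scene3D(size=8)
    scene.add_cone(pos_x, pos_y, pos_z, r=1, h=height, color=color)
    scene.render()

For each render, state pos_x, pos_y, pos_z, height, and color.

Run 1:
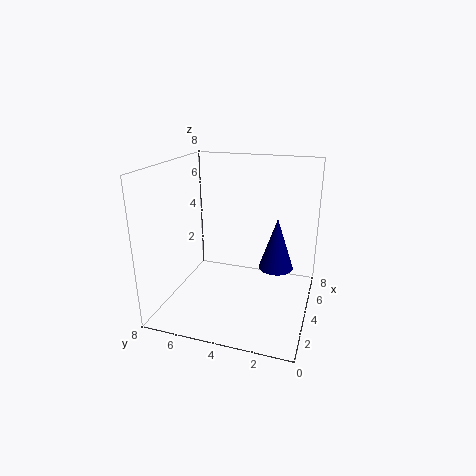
pos_x = 5; pos_y = 2; pos_z = 2; height = 3; color = 'navy'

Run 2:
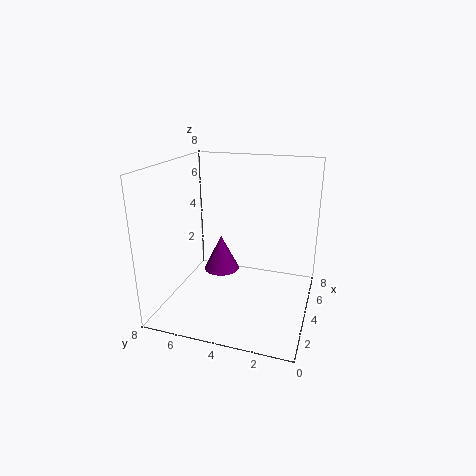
pos_x = 4; pos_y = 5; pos_z = 2; height = 2; color = 'purple'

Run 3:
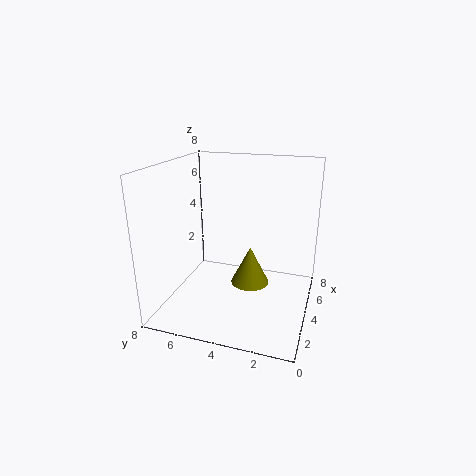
pos_x = 3; pos_y = 3; pos_z = 2; height = 2; color = 'olive'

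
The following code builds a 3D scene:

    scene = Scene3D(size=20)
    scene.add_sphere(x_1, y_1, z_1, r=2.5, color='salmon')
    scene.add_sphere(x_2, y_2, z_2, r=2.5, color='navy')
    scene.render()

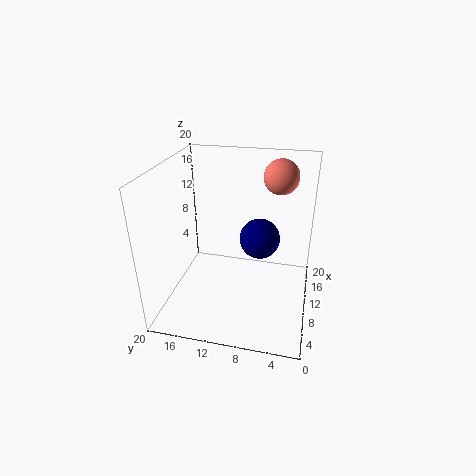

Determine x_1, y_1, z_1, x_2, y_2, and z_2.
x_1 = 15, y_1 = 5, z_1 = 17.5, x_2 = 7, y_2 = 6.5, z_2 = 12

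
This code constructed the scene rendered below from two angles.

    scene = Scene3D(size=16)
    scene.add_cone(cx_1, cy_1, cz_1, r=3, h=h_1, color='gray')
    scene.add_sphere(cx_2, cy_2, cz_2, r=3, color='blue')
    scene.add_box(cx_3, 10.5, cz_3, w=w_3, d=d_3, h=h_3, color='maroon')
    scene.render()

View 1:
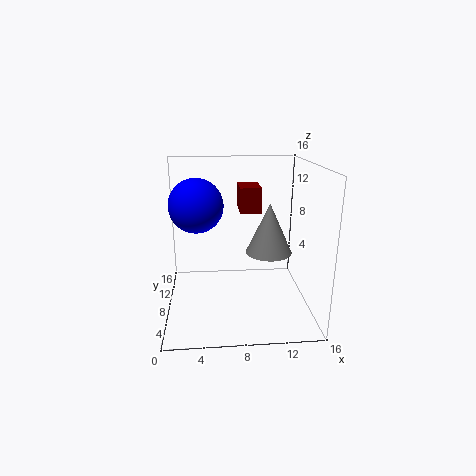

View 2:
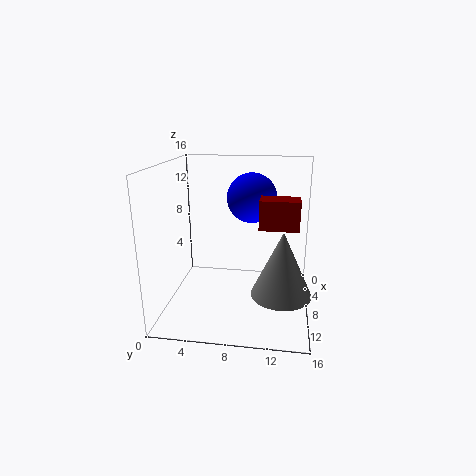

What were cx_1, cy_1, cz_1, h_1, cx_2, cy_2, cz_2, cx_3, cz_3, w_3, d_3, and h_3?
cx_1 = 12.5; cy_1 = 13; cz_1 = 4; h_1 = 6.5; cx_2 = 3.5; cy_2 = 9; cz_2 = 11.5; cx_3 = 8.5; cz_3 = 10; w_3 = 2.5; d_3 = 4; h_3 = 3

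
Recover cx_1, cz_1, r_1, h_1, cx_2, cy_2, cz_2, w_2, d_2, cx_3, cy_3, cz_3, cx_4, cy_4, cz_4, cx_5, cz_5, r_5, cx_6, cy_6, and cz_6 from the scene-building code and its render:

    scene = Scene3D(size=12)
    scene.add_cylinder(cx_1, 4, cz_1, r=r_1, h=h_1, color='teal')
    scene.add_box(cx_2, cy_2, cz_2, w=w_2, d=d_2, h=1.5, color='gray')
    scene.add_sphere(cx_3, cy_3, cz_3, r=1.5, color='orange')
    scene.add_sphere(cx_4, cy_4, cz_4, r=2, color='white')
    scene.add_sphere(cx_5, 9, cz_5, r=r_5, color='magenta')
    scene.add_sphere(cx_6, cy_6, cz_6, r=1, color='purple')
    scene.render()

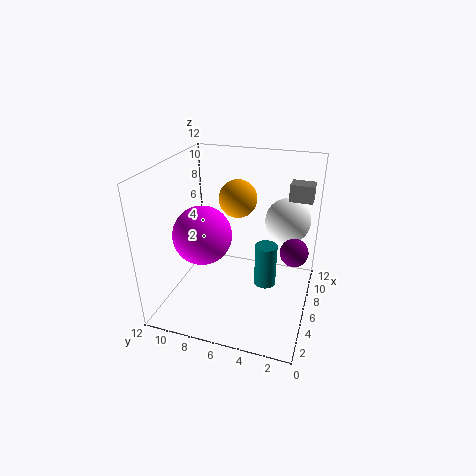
cx_1 = 8
cz_1 = 0.5
r_1 = 1
h_1 = 4
cx_2 = 9
cy_2 = 0.5
cz_2 = 8.5
w_2 = 1.5
d_2 = 2
cx_3 = 6
cy_3 = 6
cz_3 = 9.5
cx_4 = 9.5
cy_4 = 2.5
cz_4 = 6.5
cx_5 = 5.5
cz_5 = 6
r_5 = 2.5
cx_6 = 3.5
cy_6 = 1
cz_6 = 7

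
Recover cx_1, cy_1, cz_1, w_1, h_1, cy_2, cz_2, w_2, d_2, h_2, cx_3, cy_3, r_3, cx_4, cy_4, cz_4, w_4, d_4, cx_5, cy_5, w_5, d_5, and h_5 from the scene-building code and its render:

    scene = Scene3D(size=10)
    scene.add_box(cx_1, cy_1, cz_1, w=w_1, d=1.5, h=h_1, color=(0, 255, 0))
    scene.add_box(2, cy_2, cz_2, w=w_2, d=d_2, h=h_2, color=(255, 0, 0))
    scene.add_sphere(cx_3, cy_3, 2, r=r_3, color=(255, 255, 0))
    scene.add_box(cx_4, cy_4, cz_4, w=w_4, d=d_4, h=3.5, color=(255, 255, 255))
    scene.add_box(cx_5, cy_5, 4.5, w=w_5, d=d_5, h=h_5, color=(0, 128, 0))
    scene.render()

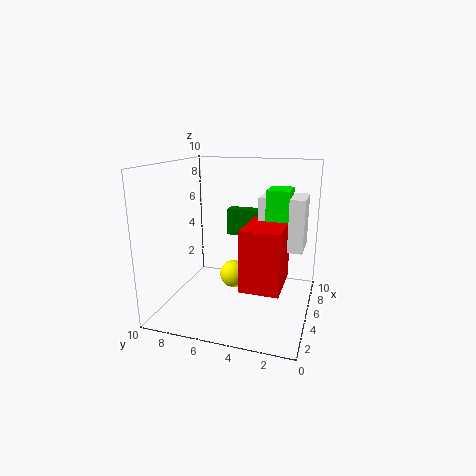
cx_1 = 4.5; cy_1 = 1.5; cz_1 = 6.5; w_1 = 2; h_1 = 2; cy_2 = 1.5; cz_2 = 2.5; w_2 = 3.5; d_2 = 2.5; h_2 = 4; cx_3 = 5.5; cy_3 = 5.5; r_3 = 1; cx_4 = 4.5; cy_4 = 0.5; cz_4 = 4.5; w_4 = 2.5; d_4 = 3; cx_5 = 7; cy_5 = 3.5; w_5 = 1; d_5 = 3; h_5 = 2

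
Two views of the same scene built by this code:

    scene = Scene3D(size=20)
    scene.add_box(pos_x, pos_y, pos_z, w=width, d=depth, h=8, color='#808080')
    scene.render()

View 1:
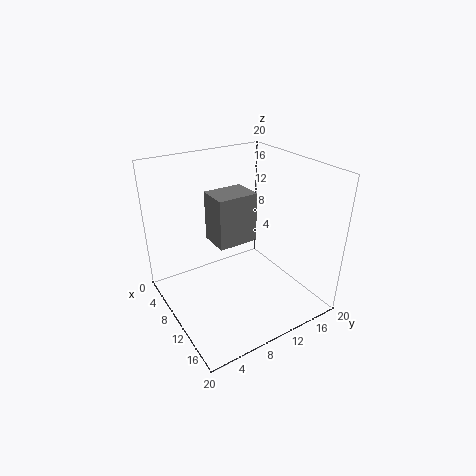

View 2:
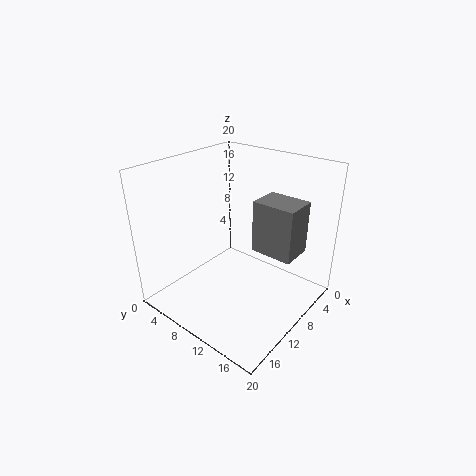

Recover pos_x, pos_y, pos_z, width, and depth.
pos_x = 1; pos_y = 9.5; pos_z = 6; width = 5; depth = 6.5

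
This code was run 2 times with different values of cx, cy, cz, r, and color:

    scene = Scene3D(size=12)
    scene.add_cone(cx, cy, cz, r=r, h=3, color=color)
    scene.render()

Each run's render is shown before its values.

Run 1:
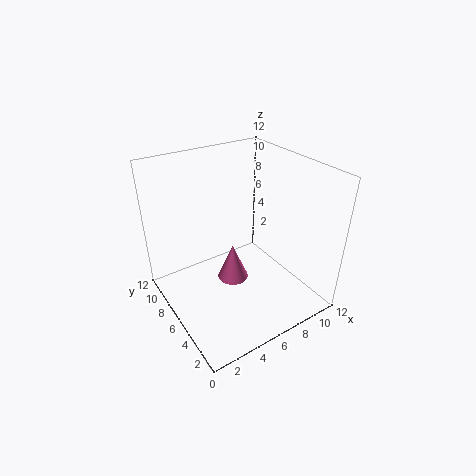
cx = 5; cy = 5.25; cz = 3; r = 1.25; color = 'hotpink'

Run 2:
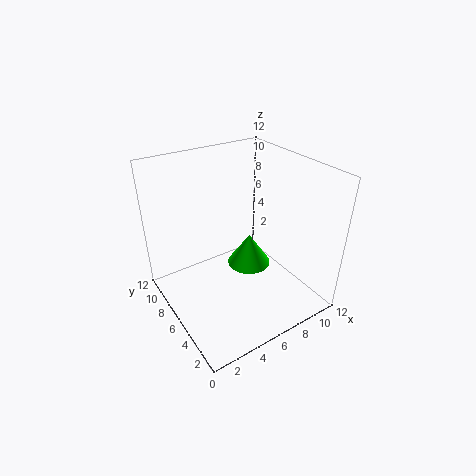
cx = 8.25; cy = 7.5; cz = 1.75; r = 2; color = 'lime'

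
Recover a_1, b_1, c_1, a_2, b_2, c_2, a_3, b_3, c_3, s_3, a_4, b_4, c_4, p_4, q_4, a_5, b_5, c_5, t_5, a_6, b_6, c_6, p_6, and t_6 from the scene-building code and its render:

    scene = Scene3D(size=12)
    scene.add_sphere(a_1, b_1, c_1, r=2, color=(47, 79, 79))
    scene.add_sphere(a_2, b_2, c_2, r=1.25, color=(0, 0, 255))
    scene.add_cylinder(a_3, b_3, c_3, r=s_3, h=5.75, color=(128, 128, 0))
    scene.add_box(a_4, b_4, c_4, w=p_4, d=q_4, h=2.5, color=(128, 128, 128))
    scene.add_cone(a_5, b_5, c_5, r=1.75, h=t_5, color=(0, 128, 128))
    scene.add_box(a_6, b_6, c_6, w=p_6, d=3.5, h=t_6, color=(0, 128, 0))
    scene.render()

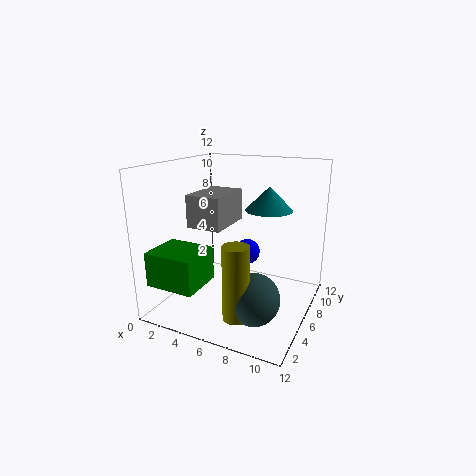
a_1 = 8.75
b_1 = 3
c_1 = 2.5
a_2 = 4.75
b_2 = 10.75
c_2 = 2.75
a_3 = 7.75
b_3 = 2
c_3 = 1.25
s_3 = 1
a_4 = 3.25
b_4 = 2.75
c_4 = 7.5
p_4 = 2.75
q_4 = 4
a_5 = 9
b_5 = 5
c_5 = 9
t_5 = 1.75
a_6 = 0.75
b_6 = 0.5
c_6 = 3
p_6 = 4
t_6 = 2.75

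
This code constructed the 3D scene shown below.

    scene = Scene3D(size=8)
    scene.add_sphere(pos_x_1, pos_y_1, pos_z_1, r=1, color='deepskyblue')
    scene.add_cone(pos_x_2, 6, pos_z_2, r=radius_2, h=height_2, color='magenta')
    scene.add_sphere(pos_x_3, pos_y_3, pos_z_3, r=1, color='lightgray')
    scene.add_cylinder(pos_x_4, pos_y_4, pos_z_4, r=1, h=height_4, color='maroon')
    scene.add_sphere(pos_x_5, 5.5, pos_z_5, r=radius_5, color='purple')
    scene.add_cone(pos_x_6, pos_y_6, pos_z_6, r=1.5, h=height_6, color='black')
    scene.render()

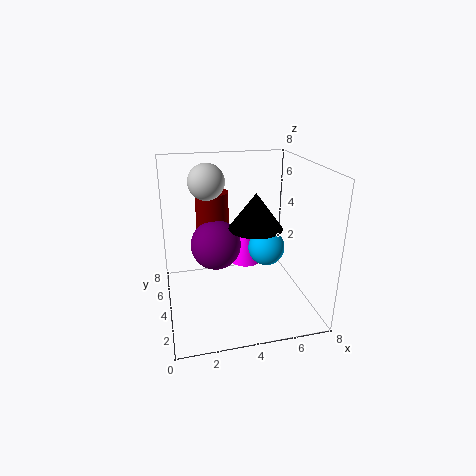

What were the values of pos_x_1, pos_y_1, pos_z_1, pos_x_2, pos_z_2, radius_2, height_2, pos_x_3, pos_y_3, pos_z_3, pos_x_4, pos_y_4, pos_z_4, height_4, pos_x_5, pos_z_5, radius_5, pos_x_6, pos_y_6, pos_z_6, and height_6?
pos_x_1 = 5.5, pos_y_1 = 3.5, pos_z_1 = 3.5, pos_x_2 = 5, pos_z_2 = 1.5, radius_2 = 1, height_2 = 2.5, pos_x_3 = 2.5, pos_y_3 = 5, pos_z_3 = 7, pos_x_4 = 3, pos_y_4 = 6.5, pos_z_4 = 2.5, height_4 = 3.5, pos_x_5 = 3, pos_z_5 = 3, radius_5 = 1.5, pos_x_6 = 5, pos_y_6 = 4, pos_z_6 = 4.5, height_6 = 2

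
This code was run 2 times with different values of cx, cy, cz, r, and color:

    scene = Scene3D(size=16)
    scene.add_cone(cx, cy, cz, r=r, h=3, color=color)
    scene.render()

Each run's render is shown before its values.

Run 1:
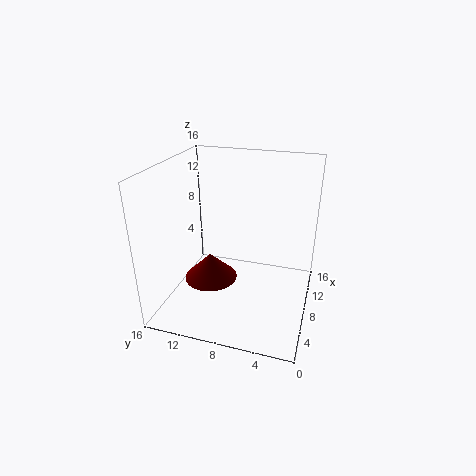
cx = 7; cy = 11; cz = 3; r = 3; color = 'maroon'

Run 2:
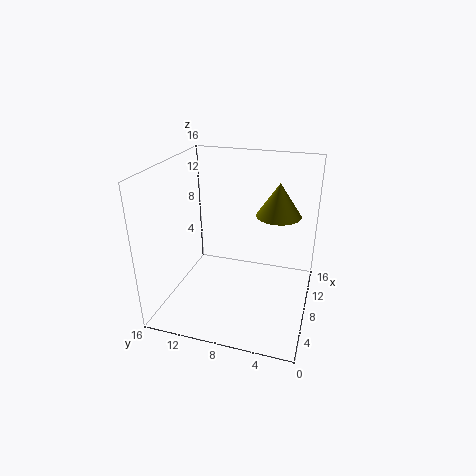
cx = 4; cy = 3; cz = 13; r = 2; color = 'olive'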